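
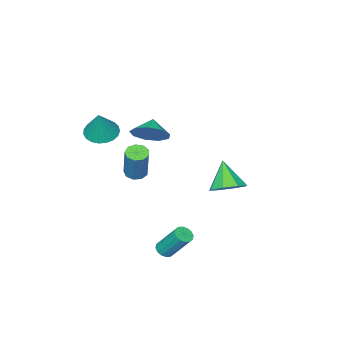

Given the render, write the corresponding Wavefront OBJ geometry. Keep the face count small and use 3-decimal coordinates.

v -0.379 -2.542 1.583
v 0.334 -3.297 1.743
v -1.041 -3.038 2.197
v 0.407 -2.781 2.237
v 0.112 -2.154 2.426
v -0.412 -1.708 2.219
v -0.921 -1.653 1.716
v -1.176 -2.014 1.149
v -1.058 -2.622 0.786
v -0.623 -3.193 0.796
v -0.073 -3.46 1.174
v -2.111 1.313 -1.364
v -1.527 0.567 -1.651
v -2.609 0.387 0.024
v -1.17 1.057 -1.197
v -1.364 1.696 -0.84
v -1.996 2.111 -0.79
v -2.696 2.058 -1.076
v -3.053 1.569 -1.53
v -2.859 0.929 -1.887
v -2.227 0.514 -1.937
v 3.775 3.056 -2.244
v 4.225 3.282 -2.328
v 3.974 4.329 -0.861
v 3.525 4.104 -0.776
v 4.049 3.427 -2.461
v 3.799 4.474 -0.994
v 3.801 3.473 -2.537
v 3.55 4.52 -1.07
v 3.545 3.407 -2.533
v 3.294 4.455 -1.066
v 3.351 3.247 -2.452
v 3.1 4.295 -0.985
v 3.271 3.036 -2.315
v 3.02 4.084 -0.848
v 3.326 2.831 -2.159
v 3.075 3.878 -0.692
v 3.501 2.686 -2.026
v 3.251 3.733 -0.559
v 3.75 2.64 -1.95
v 3.499 3.687 -0.483
v 4.006 2.705 -1.954
v 3.755 3.753 -0.487
v 4.2 2.865 -2.035
v 3.949 3.913 -0.568
v 4.28 3.076 -2.172
v 4.029 4.124 -0.705
v 2.587 -2.788 2.865
v 3.399 -2.599 2.526
v 3.133 -2.352 4.415
v 3.224 -2.27 2.495
v 2.938 -2.031 2.529
v 2.592 -1.922 2.62
v 2.245 -1.963 2.754
v 1.957 -2.147 2.907
v 1.778 -2.441 3.052
v 1.739 -2.796 3.166
v 1.847 -3.149 3.227
v 2.082 -3.439 3.226
v 2.405 -3.618 3.162
v 2.76 -3.652 3.047
v 3.084 -3.537 2.901
v 3.323 -3.293 2.748
v 3.434 -2.961 2.615
v 0.354 -2.809 -0.995
v 0.958 -2.873 -1.124
v 1.429 -2.235 0.767
v 0.826 -2.171 0.895
v 0.829 -2.481 -1.224
v 1.3 -1.844 0.667
v 0.478 -2.243 -1.217
v 0.949 -1.606 0.674
v 0.07 -2.269 -1.106
v 0.541 -1.632 0.784
v -0.206 -2.548 -0.944
v 0.265 -1.911 0.947
v -0.219 -2.949 -0.805
v 0.252 -2.311 1.085
v 0.036 -3.284 -0.756
v 0.507 -2.647 1.135
v 0.44 -3.397 -0.818
v 0.911 -2.759 1.072
v 0.804 -3.234 -0.964
v 1.275 -2.597 0.927
f 2 1 4
f 2 4 3
f 4 1 5
f 4 5 3
f 5 1 6
f 5 6 3
f 6 1 7
f 6 7 3
f 7 1 8
f 7 8 3
f 8 1 9
f 8 9 3
f 9 1 10
f 9 10 3
f 10 1 11
f 10 11 3
f 11 1 2
f 11 2 3
f 13 12 15
f 13 15 14
f 15 12 16
f 15 16 14
f 16 12 17
f 16 17 14
f 17 12 18
f 17 18 14
f 18 12 19
f 18 19 14
f 19 12 20
f 19 20 14
f 20 12 21
f 20 21 14
f 21 12 13
f 21 13 14
f 23 22 26
f 23 26 24
f 24 26 27
f 24 27 25
f 26 22 28
f 26 28 27
f 27 28 29
f 27 29 25
f 28 22 30
f 28 30 29
f 29 30 31
f 29 31 25
f 30 22 32
f 30 32 31
f 31 32 33
f 31 33 25
f 32 22 34
f 32 34 33
f 33 34 35
f 33 35 25
f 34 22 36
f 34 36 35
f 35 36 37
f 35 37 25
f 36 22 38
f 36 38 37
f 37 38 39
f 37 39 25
f 38 22 40
f 38 40 39
f 39 40 41
f 39 41 25
f 40 22 42
f 40 42 41
f 41 42 43
f 41 43 25
f 42 22 44
f 42 44 43
f 43 44 45
f 43 45 25
f 44 22 46
f 44 46 45
f 45 46 47
f 45 47 25
f 46 22 23
f 46 23 47
f 47 23 24
f 47 24 25
f 49 48 51
f 49 51 50
f 51 48 52
f 51 52 50
f 52 48 53
f 52 53 50
f 53 48 54
f 53 54 50
f 54 48 55
f 54 55 50
f 55 48 56
f 55 56 50
f 56 48 57
f 56 57 50
f 57 48 58
f 57 58 50
f 58 48 59
f 58 59 50
f 59 48 60
f 59 60 50
f 60 48 61
f 60 61 50
f 61 48 62
f 61 62 50
f 62 48 63
f 62 63 50
f 63 48 64
f 63 64 50
f 64 48 49
f 64 49 50
f 66 65 69
f 66 69 67
f 67 69 70
f 67 70 68
f 69 65 71
f 69 71 70
f 70 71 72
f 70 72 68
f 71 65 73
f 71 73 72
f 72 73 74
f 72 74 68
f 73 65 75
f 73 75 74
f 74 75 76
f 74 76 68
f 75 65 77
f 75 77 76
f 76 77 78
f 76 78 68
f 77 65 79
f 77 79 78
f 78 79 80
f 78 80 68
f 79 65 81
f 79 81 80
f 80 81 82
f 80 82 68
f 81 65 83
f 81 83 82
f 82 83 84
f 82 84 68
f 83 65 66
f 83 66 84
f 84 66 67
f 84 67 68



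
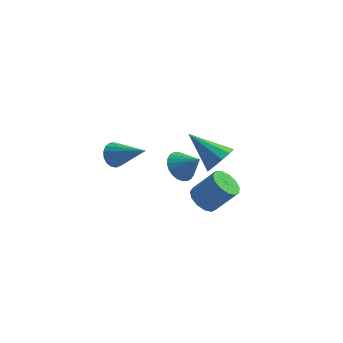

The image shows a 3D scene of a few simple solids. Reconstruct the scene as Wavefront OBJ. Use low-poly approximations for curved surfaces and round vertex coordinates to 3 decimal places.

v 0.651 4.155 -3.914
v 1.258 4.55 -4.395
v 1.569 3.825 -3.026
v 1.156 4.805 -4.195
v 0.977 4.961 -3.953
v 0.748 4.993 -3.704
v 0.505 4.899 -3.487
v 0.283 4.691 -3.336
v 0.118 4.401 -3.272
v 0.034 4.074 -3.306
v 0.043 3.76 -3.433
v 0.145 3.505 -3.633
v 0.324 3.349 -3.876
v 0.553 3.316 -4.125
v 0.797 3.411 -4.341
v 1.018 3.619 -4.493
v 1.183 3.909 -4.557
v 1.268 4.236 -4.522
v 2.137 -1.803 -0.941
v 2.691 -1.589 -1.415
v 3.677 -1.523 -0.234
v 3.123 -1.737 0.241
v 2.503 -1.229 -1.278
v 3.489 -1.163 -0.097
v 2.199 -1.051 -1.035
v 3.185 -0.985 0.147
v 1.875 -1.113 -0.761
v 2.861 -1.046 0.42
v 1.635 -1.393 -0.544
v 2.621 -1.327 0.637
v 1.554 -1.803 -0.454
v 2.54 -1.737 0.728
v 1.658 -2.214 -0.517
v 2.644 -2.148 0.664
v 1.914 -2.494 -0.716
v 2.9 -2.428 0.466
v 2.241 -2.555 -0.985
v 3.227 -2.488 0.196
v 2.535 -2.377 -1.241
v 3.521 -2.311 -0.06
v 2.703 -2.017 -1.401
v 3.689 -1.951 -0.22
v 2.704 1.017 -0.615
v 3.108 0.788 0.108
v 1.196 1.803 0.475
v 3.269 1.278 -0.022
v 3.214 1.668 -0.379
v 2.964 1.809 -0.827
v 2.614 1.648 -1.193
v 2.299 1.245 -1.339
v 2.138 0.756 -1.209
v 2.193 0.366 -0.851
v 2.444 0.225 -0.404
v 2.793 0.386 -0.038
v -1.881 -0.501 0.719
v -1.539 0.071 0.645
v -0.419 -1.239 1.741
v -1.706 0.116 0.915
v -1.913 0.019 1.141
v -2.112 -0.197 1.27
v -2.258 -0.482 1.272
v -2.318 -0.772 1.148
v -2.277 -0.999 0.926
v -2.146 -1.112 0.656
v -1.954 -1.086 0.401
v -1.745 -0.925 0.219
v -1.567 -0.667 0.151
v -1.461 -0.371 0.213
v -1.451 -0.104 0.391
f 2 1 4
f 2 4 3
f 4 1 5
f 4 5 3
f 5 1 6
f 5 6 3
f 6 1 7
f 6 7 3
f 7 1 8
f 7 8 3
f 8 1 9
f 8 9 3
f 9 1 10
f 9 10 3
f 10 1 11
f 10 11 3
f 11 1 12
f 11 12 3
f 12 1 13
f 12 13 3
f 13 1 14
f 13 14 3
f 14 1 15
f 14 15 3
f 15 1 16
f 15 16 3
f 16 1 17
f 16 17 3
f 17 1 18
f 17 18 3
f 18 1 2
f 18 2 3
f 20 19 23
f 20 23 21
f 21 23 24
f 21 24 22
f 23 19 25
f 23 25 24
f 24 25 26
f 24 26 22
f 25 19 27
f 25 27 26
f 26 27 28
f 26 28 22
f 27 19 29
f 27 29 28
f 28 29 30
f 28 30 22
f 29 19 31
f 29 31 30
f 30 31 32
f 30 32 22
f 31 19 33
f 31 33 32
f 32 33 34
f 32 34 22
f 33 19 35
f 33 35 34
f 34 35 36
f 34 36 22
f 35 19 37
f 35 37 36
f 36 37 38
f 36 38 22
f 37 19 39
f 37 39 38
f 38 39 40
f 38 40 22
f 39 19 41
f 39 41 40
f 40 41 42
f 40 42 22
f 41 19 20
f 41 20 42
f 42 20 21
f 42 21 22
f 44 43 46
f 44 46 45
f 46 43 47
f 46 47 45
f 47 43 48
f 47 48 45
f 48 43 49
f 48 49 45
f 49 43 50
f 49 50 45
f 50 43 51
f 50 51 45
f 51 43 52
f 51 52 45
f 52 43 53
f 52 53 45
f 53 43 54
f 53 54 45
f 54 43 44
f 54 44 45
f 56 55 58
f 56 58 57
f 58 55 59
f 58 59 57
f 59 55 60
f 59 60 57
f 60 55 61
f 60 61 57
f 61 55 62
f 61 62 57
f 62 55 63
f 62 63 57
f 63 55 64
f 63 64 57
f 64 55 65
f 64 65 57
f 65 55 66
f 65 66 57
f 66 55 67
f 66 67 57
f 67 55 68
f 67 68 57
f 68 55 69
f 68 69 57
f 69 55 56
f 69 56 57



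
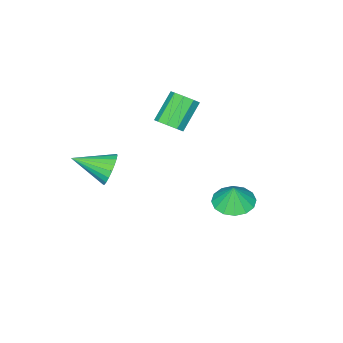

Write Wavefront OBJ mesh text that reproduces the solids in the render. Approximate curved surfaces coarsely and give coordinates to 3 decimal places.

v 1.089 -2.247 3.486
v 1.551 -2.205 2.822
v 2.051 -3.533 4.074
v 1.708 -1.992 3.031
v 1.758 -1.823 3.318
v 1.692 -1.728 3.634
v 1.522 -1.722 3.925
v 1.278 -1.807 4.14
v 1 -1.969 4.242
v 0.738 -2.178 4.213
v 0.536 -2.399 4.059
v 0.43 -2.594 3.805
v 0.438 -2.729 3.497
v 0.558 -2.781 3.187
v 0.771 -2.74 2.928
v 1.038 -2.614 2.766
v 1.314 -2.425 2.729
v -2.786 1.088 0.976
v -2.132 0.414 0.947
v -2.614 1.212 2.024
v -1.891 0.827 0.859
v -1.889 1.31 0.802
v -2.128 1.734 0.792
v -2.543 1.985 0.83
v -3.023 1.995 0.908
v -3.44 1.763 1.004
v -3.682 1.35 1.092
v -3.683 0.867 1.149
v -3.444 0.443 1.159
v -3.029 0.192 1.121
v -2.549 0.181 1.043
v -3.241 -3.033 3.325
v -2.805 -2.737 3.786
v -3.963 -2.851 4.955
v -4.399 -3.147 4.495
v -3.063 -2.399 3.564
v -4.221 -2.514 4.733
v -3.404 -2.359 3.23
v -4.562 -2.473 4.4
v -3.669 -2.633 2.941
v -4.827 -2.748 4.111
v -3.733 -3.095 2.832
v -4.891 -3.209 4.001
v -3.568 -3.528 2.953
v -4.726 -3.642 4.123
v -3.249 -3.729 3.249
v -4.407 -3.843 4.419
v -2.927 -3.604 3.58
v -4.085 -3.718 4.75
v -2.751 -3.212 3.792
v -3.909 -3.327 4.962
f 2 1 4
f 2 4 3
f 4 1 5
f 4 5 3
f 5 1 6
f 5 6 3
f 6 1 7
f 6 7 3
f 7 1 8
f 7 8 3
f 8 1 9
f 8 9 3
f 9 1 10
f 9 10 3
f 10 1 11
f 10 11 3
f 11 1 12
f 11 12 3
f 12 1 13
f 12 13 3
f 13 1 14
f 13 14 3
f 14 1 15
f 14 15 3
f 15 1 16
f 15 16 3
f 16 1 17
f 16 17 3
f 17 1 2
f 17 2 3
f 19 18 21
f 19 21 20
f 21 18 22
f 21 22 20
f 22 18 23
f 22 23 20
f 23 18 24
f 23 24 20
f 24 18 25
f 24 25 20
f 25 18 26
f 25 26 20
f 26 18 27
f 26 27 20
f 27 18 28
f 27 28 20
f 28 18 29
f 28 29 20
f 29 18 30
f 29 30 20
f 30 18 31
f 30 31 20
f 31 18 19
f 31 19 20
f 33 32 36
f 33 36 34
f 34 36 37
f 34 37 35
f 36 32 38
f 36 38 37
f 37 38 39
f 37 39 35
f 38 32 40
f 38 40 39
f 39 40 41
f 39 41 35
f 40 32 42
f 40 42 41
f 41 42 43
f 41 43 35
f 42 32 44
f 42 44 43
f 43 44 45
f 43 45 35
f 44 32 46
f 44 46 45
f 45 46 47
f 45 47 35
f 46 32 48
f 46 48 47
f 47 48 49
f 47 49 35
f 48 32 50
f 48 50 49
f 49 50 51
f 49 51 35
f 50 32 33
f 50 33 51
f 51 33 34
f 51 34 35



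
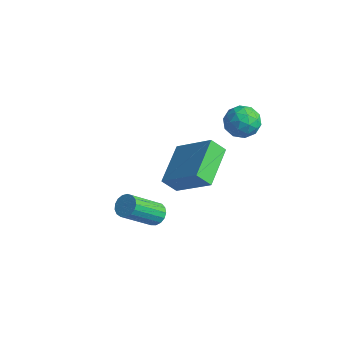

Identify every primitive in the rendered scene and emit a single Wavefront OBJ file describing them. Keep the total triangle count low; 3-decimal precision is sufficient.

v 0.62 -1.637 -0.031
v 1.034 -1.495 0.23
v 0.695 -2.722 1.432
v 0.28 -2.863 1.171
v 0.856 -1.356 0.323
v 0.517 -2.582 1.524
v 0.624 -1.281 0.334
v 0.285 -2.507 1.536
v 0.391 -1.287 0.262
v 0.052 -2.513 1.463
v 0.211 -1.374 0.122
v -0.129 -2.6 1.324
v 0.124 -1.521 -0.052
v -0.216 -2.747 1.15
v 0.15 -1.694 -0.222
v -0.189 -2.92 0.98
v 0.284 -1.855 -0.348
v -0.055 -3.081 0.854
v 0.495 -1.965 -0.401
v 0.156 -3.191 0.801
v 0.735 -2.001 -0.369
v 0.395 -3.227 0.832
v 0.948 -1.953 -0.26
v 0.609 -3.179 0.941
v 1.086 -1.833 -0.099
v 0.747 -3.059 1.103
v 1.117 -1.667 0.078
v 0.778 -2.894 1.28
v 0.634 2.343 3.249
v 1.096 2.764 2.804
v 1.624 1.876 3.836
v 2.086 2.297 3.391
v 1.64 2.64 3.914
v 1.028 2.928 3.551
v 1.692 1.712 3.089
v 1.08 2 2.726
v 1.75 2.374 2.705
v 1.718 2.947 3.215
v 1.002 1.693 3.425
v 0.97 2.266 3.935
v 0.778 2.594 2.975
v 1.942 2.046 3.665
v 1.68 2.247 3.972
v 1.951 2.495 3.711
v 0.738 2.691 3.414
v 1.01 2.938 3.152
v 1.329 2.865 3.805
v 1.71 1.702 3.488
v 1.982 1.949 3.226
v 0.769 2.145 2.929
v 1.04 2.393 2.668
v 1.391 1.775 2.835
v 1.434 2.613 2.655
v 2.016 2.339 3.001
v 1.784 1.995 2.823
v 1.425 2.164 2.61
v 1.415 2.95 2.955
v 1.997 2.676 3.3
v 1.735 2.877 3.607
v 1.375 3.046 3.394
v 1.8 2.721 2.897
v 0.723 1.964 3.34
v 1.305 1.69 3.685
v 1.345 1.594 3.246
v 0.985 1.763 3.033
v 0.704 2.301 3.639
v 1.286 2.027 3.985
v 1.295 2.476 4.03
v 0.936 2.645 3.817
v 0.92 1.919 3.743
v -0.482 0.693 -1.042
v -0.895 0.295 -0.429
v -1.215 2.338 -0.47
v -1.629 1.94 0.144
v 1.069 0.96 0.176
v 0.655 0.562 0.79
v 0.335 2.605 0.749
v -0.078 2.207 1.362
f 2 1 5
f 2 5 3
f 3 5 6
f 3 6 4
f 5 1 7
f 5 7 6
f 6 7 8
f 6 8 4
f 7 1 9
f 7 9 8
f 8 9 10
f 8 10 4
f 9 1 11
f 9 11 10
f 10 11 12
f 10 12 4
f 11 1 13
f 11 13 12
f 12 13 14
f 12 14 4
f 13 1 15
f 13 15 14
f 14 15 16
f 14 16 4
f 15 1 17
f 15 17 16
f 16 17 18
f 16 18 4
f 17 1 19
f 17 19 18
f 18 19 20
f 18 20 4
f 19 1 21
f 19 21 20
f 20 21 22
f 20 22 4
f 21 1 23
f 21 23 22
f 22 23 24
f 22 24 4
f 23 1 25
f 23 25 24
f 24 25 26
f 24 26 4
f 25 1 27
f 25 27 26
f 26 27 28
f 26 28 4
f 27 1 2
f 27 2 28
f 28 2 3
f 28 3 4
f 29 66 45
f 66 40 69
f 45 69 34
f 66 69 45
f 29 45 41
f 45 34 46
f 41 46 30
f 45 46 41
f 29 41 50
f 41 30 51
f 50 51 36
f 41 51 50
f 29 50 62
f 50 36 65
f 62 65 39
f 50 65 62
f 29 62 66
f 62 39 70
f 66 70 40
f 62 70 66
f 30 46 57
f 46 34 60
f 57 60 38
f 46 60 57
f 34 69 47
f 69 40 68
f 47 68 33
f 69 68 47
f 40 70 67
f 70 39 63
f 67 63 31
f 70 63 67
f 39 65 64
f 65 36 52
f 64 52 35
f 65 52 64
f 36 51 56
f 51 30 53
f 56 53 37
f 51 53 56
f 32 58 44
f 58 38 59
f 44 59 33
f 58 59 44
f 32 44 42
f 44 33 43
f 42 43 31
f 44 43 42
f 32 42 49
f 42 31 48
f 49 48 35
f 42 48 49
f 32 49 54
f 49 35 55
f 54 55 37
f 49 55 54
f 32 54 58
f 54 37 61
f 58 61 38
f 54 61 58
f 33 59 47
f 59 38 60
f 47 60 34
f 59 60 47
f 31 43 67
f 43 33 68
f 67 68 40
f 43 68 67
f 35 48 64
f 48 31 63
f 64 63 39
f 48 63 64
f 37 55 56
f 55 35 52
f 56 52 36
f 55 52 56
f 38 61 57
f 61 37 53
f 57 53 30
f 61 53 57
f 72 74 71
f 75 72 71
f 71 74 73
f 73 75 71
f 72 78 74
f 76 72 75
f 76 78 72
f 74 78 73
f 77 75 73
f 73 78 77
f 77 76 75
f 78 76 77



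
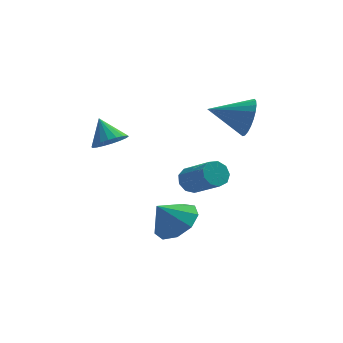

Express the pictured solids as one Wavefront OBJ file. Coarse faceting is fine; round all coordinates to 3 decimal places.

v -1.194 -2.534 -0.485
v -0.65 -3.416 -0.264
v -1.966 -2.746 0.565
v -0.349 -2.848 0.072
v -0.444 -2.133 0.147
v -0.89 -1.606 -0.073
v -1.478 -1.512 -0.486
v -1.934 -1.897 -0.899
v -2.044 -2.579 -1.118
v -1.756 -3.24 -1.041
v -1.206 -3.571 -0.703
v -0.559 -1.702 1.351
v -0.153 -1.239 1.485
v 0.745 -2.315 2.483
v 0.339 -2.778 2.349
v -0.474 -1.241 1.772
v 0.423 -2.317 2.77
v -0.835 -1.459 1.862
v 0.062 -2.534 2.86
v -1.067 -1.79 1.713
v -0.169 -2.866 2.711
v -1.061 -2.081 1.395
v -0.163 -3.156 2.393
v -0.82 -2.194 1.056
v 0.078 -3.269 2.054
v -0.457 -2.077 0.855
v 0.441 -3.153 1.853
v -0.141 -1.785 0.886
v 0.756 -2.86 1.884
v -0.021 -1.454 1.135
v 0.876 -2.53 2.133
v 1.925 1.141 3.259
v 2.194 1.554 4.107
v 0.255 1.159 3.781
v 2.13 1.863 3.89
v 2.035 2.061 3.578
v 1.923 2.12 3.217
v 1.811 2.03 2.862
v 1.717 1.804 2.568
v 1.655 1.477 2.38
v 1.633 1.099 2.325
v 1.657 0.728 2.412
v 1.721 0.419 2.629
v 1.816 0.221 2.941
v 1.928 0.162 3.302
v 2.039 0.252 3.656
v 2.134 0.478 3.95
v 2.196 0.805 4.139
v 2.217 1.182 4.194
v -3.7 -1.104 3.287
v -3.007 -1.154 3.642
v -4.12 -0.376 4.213
v -2.97 -0.875 3.439
v -3.077 -0.641 3.207
v -3.308 -0.498 2.99
v -3.616 -0.476 2.832
v -3.941 -0.577 2.764
v -4.218 -0.783 2.8
v -4.393 -1.053 2.932
v -4.43 -1.332 3.135
v -4.322 -1.566 3.368
v -4.092 -1.709 3.584
v -3.783 -1.731 3.742
v -3.458 -1.63 3.81
v -3.181 -1.424 3.774
f 2 1 4
f 2 4 3
f 4 1 5
f 4 5 3
f 5 1 6
f 5 6 3
f 6 1 7
f 6 7 3
f 7 1 8
f 7 8 3
f 8 1 9
f 8 9 3
f 9 1 10
f 9 10 3
f 10 1 11
f 10 11 3
f 11 1 2
f 11 2 3
f 13 12 16
f 13 16 14
f 14 16 17
f 14 17 15
f 16 12 18
f 16 18 17
f 17 18 19
f 17 19 15
f 18 12 20
f 18 20 19
f 19 20 21
f 19 21 15
f 20 12 22
f 20 22 21
f 21 22 23
f 21 23 15
f 22 12 24
f 22 24 23
f 23 24 25
f 23 25 15
f 24 12 26
f 24 26 25
f 25 26 27
f 25 27 15
f 26 12 28
f 26 28 27
f 27 28 29
f 27 29 15
f 28 12 30
f 28 30 29
f 29 30 31
f 29 31 15
f 30 12 13
f 30 13 31
f 31 13 14
f 31 14 15
f 33 32 35
f 33 35 34
f 35 32 36
f 35 36 34
f 36 32 37
f 36 37 34
f 37 32 38
f 37 38 34
f 38 32 39
f 38 39 34
f 39 32 40
f 39 40 34
f 40 32 41
f 40 41 34
f 41 32 42
f 41 42 34
f 42 32 43
f 42 43 34
f 43 32 44
f 43 44 34
f 44 32 45
f 44 45 34
f 45 32 46
f 45 46 34
f 46 32 47
f 46 47 34
f 47 32 48
f 47 48 34
f 48 32 49
f 48 49 34
f 49 32 33
f 49 33 34
f 51 50 53
f 51 53 52
f 53 50 54
f 53 54 52
f 54 50 55
f 54 55 52
f 55 50 56
f 55 56 52
f 56 50 57
f 56 57 52
f 57 50 58
f 57 58 52
f 58 50 59
f 58 59 52
f 59 50 60
f 59 60 52
f 60 50 61
f 60 61 52
f 61 50 62
f 61 62 52
f 62 50 63
f 62 63 52
f 63 50 64
f 63 64 52
f 64 50 65
f 64 65 52
f 65 50 51
f 65 51 52



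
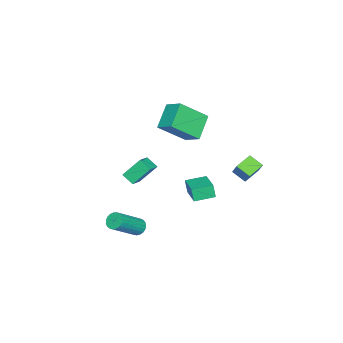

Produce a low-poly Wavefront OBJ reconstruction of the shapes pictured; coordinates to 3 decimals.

v -2.117 2.755 -2.575
v -2.247 1.957 -2.115
v -3.112 3.1 -2.256
v -3.242 2.302 -1.797
v -1.718 3.158 -1.763
v -1.848 2.36 -1.304
v -2.713 3.503 -1.445
v -2.843 2.705 -0.985
v -1.008 1.149 -2.819
v -1.099 0.959 -2.006
v 0.18 2.035 -2.479
v 0.089 1.844 -1.666
v -0.289 0.236 -2.954
v -0.38 0.045 -2.141
v 0.899 1.121 -2.614
v 0.808 0.931 -1.801
v -1.891 -2.236 -2.682
v -2.066 -2.922 -2.249
v -0.997 -2.225 -2.306
v -1.171 -2.912 -1.873
v -1.409 -3.068 -3.807
v -1.583 -3.755 -3.374
v -0.514 -3.058 -3.431
v -0.689 -3.744 -2.998
v 2.2 -1.501 -4.559
v 2.582 -1.381 -4.921
v 4.002 -2.039 -3.644
v 3.62 -2.159 -3.281
v 2.566 -1.19 -4.805
v 3.986 -1.847 -3.527
v 2.487 -1.052 -4.647
v 3.907 -1.71 -3.369
v 2.358 -0.992 -4.473
v 3.778 -1.65 -3.195
v 2.202 -1.02 -4.314
v 3.622 -1.678 -3.036
v 2.046 -1.131 -4.197
v 3.465 -1.789 -2.919
v 1.916 -1.306 -4.143
v 3.336 -1.964 -2.865
v 1.836 -1.515 -4.161
v 3.255 -2.173 -2.883
v 1.818 -1.722 -4.248
v 3.237 -2.379 -2.97
v 1.867 -1.89 -4.388
v 3.286 -2.547 -3.11
v 1.973 -1.991 -4.558
v 3.392 -2.649 -3.28
v 2.118 -2.007 -4.728
v 3.538 -2.665 -3.451
v 2.278 -1.936 -4.869
v 3.698 -2.594 -3.591
v 2.424 -1.79 -4.956
v 3.844 -2.447 -3.679
v 2.532 -1.594 -4.975
v 3.951 -2.251 -3.697
v -1.82 -0.063 1.901
v -0.812 -1.202 3.168
v -1.444 0.885 2.455
v -0.437 -0.255 3.722
v -0.543 -0.005 0.938
v 0.464 -1.145 2.205
v -0.168 0.942 1.492
v 0.84 -0.197 2.759
f 2 4 1
f 5 2 1
f 1 4 3
f 3 5 1
f 2 8 4
f 6 2 5
f 6 8 2
f 4 8 3
f 7 5 3
f 3 8 7
f 7 6 5
f 8 6 7
f 10 12 9
f 13 10 9
f 9 12 11
f 11 13 9
f 10 16 12
f 14 10 13
f 14 16 10
f 12 16 11
f 15 13 11
f 11 16 15
f 15 14 13
f 16 14 15
f 18 20 17
f 21 18 17
f 17 20 19
f 19 21 17
f 18 24 20
f 22 18 21
f 22 24 18
f 20 24 19
f 23 21 19
f 19 24 23
f 23 22 21
f 24 22 23
f 26 25 29
f 26 29 27
f 27 29 30
f 27 30 28
f 29 25 31
f 29 31 30
f 30 31 32
f 30 32 28
f 31 25 33
f 31 33 32
f 32 33 34
f 32 34 28
f 33 25 35
f 33 35 34
f 34 35 36
f 34 36 28
f 35 25 37
f 35 37 36
f 36 37 38
f 36 38 28
f 37 25 39
f 37 39 38
f 38 39 40
f 38 40 28
f 39 25 41
f 39 41 40
f 40 41 42
f 40 42 28
f 41 25 43
f 41 43 42
f 42 43 44
f 42 44 28
f 43 25 45
f 43 45 44
f 44 45 46
f 44 46 28
f 45 25 47
f 45 47 46
f 46 47 48
f 46 48 28
f 47 25 49
f 47 49 48
f 48 49 50
f 48 50 28
f 49 25 51
f 49 51 50
f 50 51 52
f 50 52 28
f 51 25 53
f 51 53 52
f 52 53 54
f 52 54 28
f 53 25 55
f 53 55 54
f 54 55 56
f 54 56 28
f 55 25 26
f 55 26 56
f 56 26 27
f 56 27 28
f 58 60 57
f 61 58 57
f 57 60 59
f 59 61 57
f 58 64 60
f 62 58 61
f 62 64 58
f 60 64 59
f 63 61 59
f 59 64 63
f 63 62 61
f 64 62 63



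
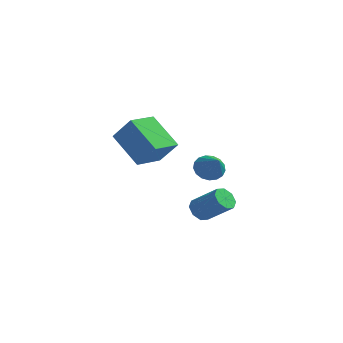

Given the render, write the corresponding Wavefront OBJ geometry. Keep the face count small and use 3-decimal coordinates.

v 1.938 -2.301 3.274
v 2.401 -2.439 2.688
v 2.802 -3.019 4.126
v 2.525 -2.126 2.825
v 2.515 -1.853 3.066
v 2.372 -1.683 3.354
v 2.13 -1.654 3.624
v 1.843 -1.774 3.813
v 1.579 -2.015 3.879
v 1.396 -2.321 3.807
v 1.338 -2.623 3.612
v 1.417 -2.851 3.34
v 1.615 -2.953 3.053
v 1.887 -2.906 2.816
v 2.171 -2.72 2.684
v 2.348 -3.923 1.292
v 2.742 -3.873 0.777
v 4.045 -3.888 1.773
v 3.652 -3.937 2.288
v 2.609 -3.43 0.958
v 3.912 -3.444 1.954
v 2.323 -3.275 1.335
v 3.626 -3.289 2.331
v 2.052 -3.5 1.686
v 3.355 -3.514 2.682
v 1.955 -3.972 1.807
v 3.258 -3.987 2.803
v 2.088 -4.416 1.626
v 3.391 -4.43 2.622
v 2.374 -4.571 1.249
v 3.677 -4.585 2.245
v 2.645 -4.346 0.898
v 3.948 -4.36 1.894
v -3.567 -1.661 4.049
v -2.54 -1.732 5.262
v -3.264 -0.108 3.885
v -2.238 -0.18 5.097
v -1.962 -2.12 2.663
v -0.936 -2.192 3.875
v -1.66 -0.568 2.498
v -0.633 -0.639 3.711
f 2 1 4
f 2 4 3
f 4 1 5
f 4 5 3
f 5 1 6
f 5 6 3
f 6 1 7
f 6 7 3
f 7 1 8
f 7 8 3
f 8 1 9
f 8 9 3
f 9 1 10
f 9 10 3
f 10 1 11
f 10 11 3
f 11 1 12
f 11 12 3
f 12 1 13
f 12 13 3
f 13 1 14
f 13 14 3
f 14 1 15
f 14 15 3
f 15 1 2
f 15 2 3
f 17 16 20
f 17 20 18
f 18 20 21
f 18 21 19
f 20 16 22
f 20 22 21
f 21 22 23
f 21 23 19
f 22 16 24
f 22 24 23
f 23 24 25
f 23 25 19
f 24 16 26
f 24 26 25
f 25 26 27
f 25 27 19
f 26 16 28
f 26 28 27
f 27 28 29
f 27 29 19
f 28 16 30
f 28 30 29
f 29 30 31
f 29 31 19
f 30 16 32
f 30 32 31
f 31 32 33
f 31 33 19
f 32 16 17
f 32 17 33
f 33 17 18
f 33 18 19
f 35 37 34
f 38 35 34
f 34 37 36
f 36 38 34
f 35 41 37
f 39 35 38
f 39 41 35
f 37 41 36
f 40 38 36
f 36 41 40
f 40 39 38
f 41 39 40



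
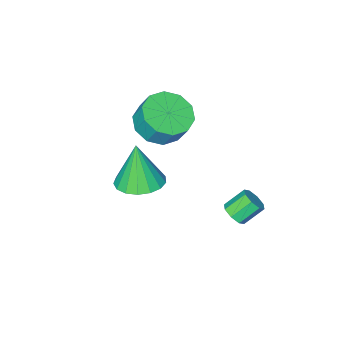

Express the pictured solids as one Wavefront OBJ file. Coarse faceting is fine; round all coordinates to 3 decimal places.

v 0.13 -1.902 -0.569
v 1.183 -1.972 -0.465
v 1.122 -1.428 0.512
v 0.07 -1.358 0.409
v 1.047 -1.415 -0.783
v 0.987 -0.871 0.194
v 0.561 -1.045 -1.019
v 0.501 -0.501 -0.042
v -0.089 -1.002 -1.083
v -0.15 -0.458 -0.106
v -0.656 -1.303 -0.951
v -0.716 -0.759 0.026
v -0.922 -1.832 -0.672
v -0.983 -1.288 0.305
v -0.787 -2.389 -0.354
v -0.847 -1.845 0.623
v -0.301 -2.759 -0.118
v -0.361 -2.215 0.859
v 0.35 -2.802 -0.054
v 0.289 -2.258 0.923
v 0.916 -2.501 -0.186
v 0.856 -1.957 0.791
v 0.047 2.613 -2.668
v 0.417 2.892 -2.373
v -0.317 3.147 -1.696
v -0.687 2.867 -1.992
v 0.23 3.131 -2.665
v -0.503 3.386 -1.988
v -0.064 3.067 -2.959
v -0.797 3.321 -2.282
v -0.293 2.736 -3.083
v -1.027 2.991 -2.406
v -0.323 2.333 -2.964
v -1.057 2.588 -2.287
v -0.137 2.094 -2.672
v -0.87 2.349 -1.995
v 0.157 2.159 -2.378
v -0.576 2.413 -1.701
v 0.387 2.489 -2.254
v -0.347 2.744 -1.577
v 1.997 -0.562 -2.037
v 2.912 -0.202 -1.922
v 1.903 -0.918 -0.163
v 2.633 0.177 -1.865
v 2.209 0.386 -1.846
v 1.736 0.378 -1.872
v 1.322 0.155 -1.935
v 1.064 -0.232 -2.022
v 1.019 -0.695 -2.112
v 1.199 -1.128 -2.185
v 1.561 -1.431 -2.224
v 2.023 -1.534 -2.221
v 2.48 -1.415 -2.175
v 2.825 -1.101 -2.098
v 2.982 -0.663 -2.007
f 2 1 5
f 2 5 3
f 3 5 6
f 3 6 4
f 5 1 7
f 5 7 6
f 6 7 8
f 6 8 4
f 7 1 9
f 7 9 8
f 8 9 10
f 8 10 4
f 9 1 11
f 9 11 10
f 10 11 12
f 10 12 4
f 11 1 13
f 11 13 12
f 12 13 14
f 12 14 4
f 13 1 15
f 13 15 14
f 14 15 16
f 14 16 4
f 15 1 17
f 15 17 16
f 16 17 18
f 16 18 4
f 17 1 19
f 17 19 18
f 18 19 20
f 18 20 4
f 19 1 21
f 19 21 20
f 20 21 22
f 20 22 4
f 21 1 2
f 21 2 22
f 22 2 3
f 22 3 4
f 24 23 27
f 24 27 25
f 25 27 28
f 25 28 26
f 27 23 29
f 27 29 28
f 28 29 30
f 28 30 26
f 29 23 31
f 29 31 30
f 30 31 32
f 30 32 26
f 31 23 33
f 31 33 32
f 32 33 34
f 32 34 26
f 33 23 35
f 33 35 34
f 34 35 36
f 34 36 26
f 35 23 37
f 35 37 36
f 36 37 38
f 36 38 26
f 37 23 39
f 37 39 38
f 38 39 40
f 38 40 26
f 39 23 24
f 39 24 40
f 40 24 25
f 40 25 26
f 42 41 44
f 42 44 43
f 44 41 45
f 44 45 43
f 45 41 46
f 45 46 43
f 46 41 47
f 46 47 43
f 47 41 48
f 47 48 43
f 48 41 49
f 48 49 43
f 49 41 50
f 49 50 43
f 50 41 51
f 50 51 43
f 51 41 52
f 51 52 43
f 52 41 53
f 52 53 43
f 53 41 54
f 53 54 43
f 54 41 55
f 54 55 43
f 55 41 42
f 55 42 43



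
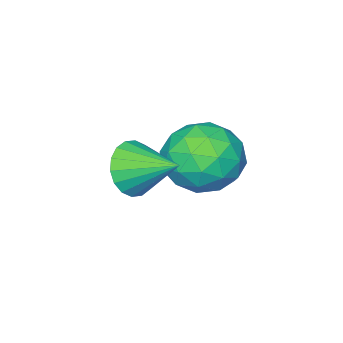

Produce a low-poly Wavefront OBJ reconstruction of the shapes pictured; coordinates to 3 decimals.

v -2.629 3.511 -1.784
v -1.646 3.513 -2.351
v -3.194 2.067 -2.769
v -2.211 2.069 -3.336
v -2.233 1.776 -2.239
v -1.884 2.669 -1.63
v -2.956 2.911 -3.49
v -2.607 3.804 -2.881
v -1.848 3.142 -3.405
v -1.401 2.441 -2.632
v -3.439 3.139 -2.488
v -2.992 2.438 -1.715
v -2.088 3.639 -1.981
v -2.752 1.941 -3.139
v -2.765 1.769 -2.494
v -2.187 1.77 -2.827
v -2.228 3.143 -1.557
v -1.65 3.144 -1.891
v -1.995 2.123 -1.825
v -3.19 2.436 -3.229
v -2.612 2.437 -3.563
v -2.653 3.81 -2.293
v -2.075 3.811 -2.626
v -2.845 3.457 -3.295
v -1.628 3.422 -2.934
v -1.96 2.573 -3.513
v -2.399 3.068 -3.603
v -2.194 3.593 -3.246
v -1.366 3.01 -2.48
v -1.698 2.161 -3.059
v -1.711 1.989 -2.414
v -1.506 2.514 -2.056
v -1.484 2.792 -3.099
v -3.142 3.419 -2.061
v -3.474 2.57 -2.64
v -3.334 3.066 -3.064
v -3.129 3.591 -2.706
v -2.88 3.007 -1.607
v -3.212 2.158 -2.186
v -2.646 1.987 -1.874
v -2.441 2.512 -1.517
v -3.356 2.788 -2.021
v -0.24 2.644 -1.969
v 0.184 3.032 -2.568
v -0.54 3.896 -1.371
v -0.158 3.016 -2.707
v -0.516 2.927 -2.699
v -0.82 2.781 -2.547
v -1.009 2.609 -2.281
v -1.045 2.443 -1.952
v -0.922 2.317 -1.628
v -0.664 2.256 -1.371
v -0.322 2.272 -1.232
v 0.036 2.361 -1.24
v 0.34 2.507 -1.392
v 0.529 2.679 -1.658
v 0.565 2.845 -1.986
v 0.442 2.971 -2.311
f 1 38 17
f 38 12 41
f 17 41 6
f 38 41 17
f 1 17 13
f 17 6 18
f 13 18 2
f 17 18 13
f 1 13 22
f 13 2 23
f 22 23 8
f 13 23 22
f 1 22 34
f 22 8 37
f 34 37 11
f 22 37 34
f 1 34 38
f 34 11 42
f 38 42 12
f 34 42 38
f 2 18 29
f 18 6 32
f 29 32 10
f 18 32 29
f 6 41 19
f 41 12 40
f 19 40 5
f 41 40 19
f 12 42 39
f 42 11 35
f 39 35 3
f 42 35 39
f 11 37 36
f 37 8 24
f 36 24 7
f 37 24 36
f 8 23 28
f 23 2 25
f 28 25 9
f 23 25 28
f 4 30 16
f 30 10 31
f 16 31 5
f 30 31 16
f 4 16 14
f 16 5 15
f 14 15 3
f 16 15 14
f 4 14 21
f 14 3 20
f 21 20 7
f 14 20 21
f 4 21 26
f 21 7 27
f 26 27 9
f 21 27 26
f 4 26 30
f 26 9 33
f 30 33 10
f 26 33 30
f 5 31 19
f 31 10 32
f 19 32 6
f 31 32 19
f 3 15 39
f 15 5 40
f 39 40 12
f 15 40 39
f 7 20 36
f 20 3 35
f 36 35 11
f 20 35 36
f 9 27 28
f 27 7 24
f 28 24 8
f 27 24 28
f 10 33 29
f 33 9 25
f 29 25 2
f 33 25 29
f 44 43 46
f 44 46 45
f 46 43 47
f 46 47 45
f 47 43 48
f 47 48 45
f 48 43 49
f 48 49 45
f 49 43 50
f 49 50 45
f 50 43 51
f 50 51 45
f 51 43 52
f 51 52 45
f 52 43 53
f 52 53 45
f 53 43 54
f 53 54 45
f 54 43 55
f 54 55 45
f 55 43 56
f 55 56 45
f 56 43 57
f 56 57 45
f 57 43 58
f 57 58 45
f 58 43 44
f 58 44 45



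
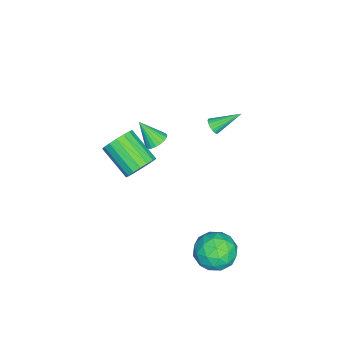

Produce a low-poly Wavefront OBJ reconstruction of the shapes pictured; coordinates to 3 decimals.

v -3.25 -1.695 -2.186
v -2.582 -1.957 -2.319
v -3.39 -2.725 -0.854
v -2.523 -1.724 -2.133
v -2.589 -1.487 -1.956
v -2.77 -1.285 -1.819
v -3.034 -1.154 -1.745
v -3.335 -1.117 -1.748
v -3.622 -1.179 -1.826
v -3.844 -1.331 -1.967
v -3.964 -1.545 -2.145
v -3.96 -1.786 -2.331
v -3.833 -2.01 -2.491
v -3.606 -2.18 -2.599
v -3.317 -2.266 -2.635
v -3.017 -2.253 -2.594
v -2.757 -2.144 -2.482
v -0.398 2.322 3.379
v -0.04 2.619 3.17
v -0.982 3.678 4.301
v -0.214 2.642 3.026
v -0.425 2.601 2.953
v -0.63 2.505 2.963
v -0.79 2.373 3.056
v -0.872 2.231 3.213
v -0.86 2.107 3.403
v -0.757 2.026 3.588
v -0.582 2.003 3.732
v -0.372 2.044 3.805
v -0.166 2.139 3.795
v -0.007 2.271 3.702
v 0.075 2.413 3.545
v 0.064 2.537 3.355
v 0.251 -1.425 -0.927
v 0.513 -0.983 -0.081
v -0.41 -2.614 1.054
v -0.671 -3.055 0.207
v 0.084 -0.805 -0.174
v -0.839 -2.436 0.961
v -0.307 -0.769 -0.439
v -1.23 -2.399 0.696
v -0.57 -0.883 -0.817
v -1.492 -2.513 0.318
v -0.645 -1.121 -1.219
v -1.567 -2.751 -0.085
v -0.514 -1.429 -1.555
v -1.437 -3.059 -0.421
v -0.208 -1.736 -1.747
v -1.131 -3.366 -0.613
v 0.203 -1.971 -1.752
v -0.72 -3.601 -0.617
v 0.625 -2.082 -1.567
v -0.297 -3.712 -0.432
v 0.962 -2.042 -1.236
v 0.039 -3.672 -0.101
v 1.135 -1.86 -0.834
v 0.213 -3.49 0.301
v 1.107 -1.579 -0.454
v 0.184 -3.209 0.681
v 0.882 -1.263 -0.182
v -0.04 -2.893 0.953
v 4.138 4.725 -3.467
v 4.657 4.174 -2.47
v 2.783 3.226 -3.59
v 3.302 2.675 -2.593
v 2.677 3.752 -2.459
v 3.515 4.678 -2.384
v 3.925 2.722 -3.676
v 4.763 3.648 -3.601
v 4.525 2.937 -2.6
v 3.754 3.573 -1.847
v 3.686 3.827 -4.213
v 2.915 4.463 -3.46
v 4.517 4.581 -2.958
v 2.923 2.819 -3.102
v 2.556 3.452 -3.023
v 2.861 3.128 -2.437
v 3.845 4.877 -2.907
v 4.15 4.554 -2.321
v 2.986 4.305 -2.315
v 3.29 2.846 -3.739
v 3.595 2.523 -3.153
v 4.579 4.272 -3.623
v 4.884 3.948 -3.037
v 4.454 3.095 -3.745
v 4.744 3.53 -2.448
v 3.947 2.649 -2.52
v 4.314 2.677 -3.157
v 4.806 3.221 -3.113
v 4.291 3.904 -2.006
v 3.494 3.023 -2.078
v 3.127 3.656 -1.999
v 3.619 4.2 -1.955
v 4.213 3.177 -2.082
v 3.946 4.377 -3.982
v 3.149 3.496 -4.054
v 3.821 3.2 -4.105
v 4.313 3.744 -4.061
v 3.493 4.751 -3.54
v 2.696 3.87 -3.612
v 2.634 4.179 -2.947
v 3.126 4.723 -2.903
v 3.227 4.223 -3.978
f 2 1 4
f 2 4 3
f 4 1 5
f 4 5 3
f 5 1 6
f 5 6 3
f 6 1 7
f 6 7 3
f 7 1 8
f 7 8 3
f 8 1 9
f 8 9 3
f 9 1 10
f 9 10 3
f 10 1 11
f 10 11 3
f 11 1 12
f 11 12 3
f 12 1 13
f 12 13 3
f 13 1 14
f 13 14 3
f 14 1 15
f 14 15 3
f 15 1 16
f 15 16 3
f 16 1 17
f 16 17 3
f 17 1 2
f 17 2 3
f 19 18 21
f 19 21 20
f 21 18 22
f 21 22 20
f 22 18 23
f 22 23 20
f 23 18 24
f 23 24 20
f 24 18 25
f 24 25 20
f 25 18 26
f 25 26 20
f 26 18 27
f 26 27 20
f 27 18 28
f 27 28 20
f 28 18 29
f 28 29 20
f 29 18 30
f 29 30 20
f 30 18 31
f 30 31 20
f 31 18 32
f 31 32 20
f 32 18 33
f 32 33 20
f 33 18 19
f 33 19 20
f 35 34 38
f 35 38 36
f 36 38 39
f 36 39 37
f 38 34 40
f 38 40 39
f 39 40 41
f 39 41 37
f 40 34 42
f 40 42 41
f 41 42 43
f 41 43 37
f 42 34 44
f 42 44 43
f 43 44 45
f 43 45 37
f 44 34 46
f 44 46 45
f 45 46 47
f 45 47 37
f 46 34 48
f 46 48 47
f 47 48 49
f 47 49 37
f 48 34 50
f 48 50 49
f 49 50 51
f 49 51 37
f 50 34 52
f 50 52 51
f 51 52 53
f 51 53 37
f 52 34 54
f 52 54 53
f 53 54 55
f 53 55 37
f 54 34 56
f 54 56 55
f 55 56 57
f 55 57 37
f 56 34 58
f 56 58 57
f 57 58 59
f 57 59 37
f 58 34 60
f 58 60 59
f 59 60 61
f 59 61 37
f 60 34 35
f 60 35 61
f 61 35 36
f 61 36 37
f 62 99 78
f 99 73 102
f 78 102 67
f 99 102 78
f 62 78 74
f 78 67 79
f 74 79 63
f 78 79 74
f 62 74 83
f 74 63 84
f 83 84 69
f 74 84 83
f 62 83 95
f 83 69 98
f 95 98 72
f 83 98 95
f 62 95 99
f 95 72 103
f 99 103 73
f 95 103 99
f 63 79 90
f 79 67 93
f 90 93 71
f 79 93 90
f 67 102 80
f 102 73 101
f 80 101 66
f 102 101 80
f 73 103 100
f 103 72 96
f 100 96 64
f 103 96 100
f 72 98 97
f 98 69 85
f 97 85 68
f 98 85 97
f 69 84 89
f 84 63 86
f 89 86 70
f 84 86 89
f 65 91 77
f 91 71 92
f 77 92 66
f 91 92 77
f 65 77 75
f 77 66 76
f 75 76 64
f 77 76 75
f 65 75 82
f 75 64 81
f 82 81 68
f 75 81 82
f 65 82 87
f 82 68 88
f 87 88 70
f 82 88 87
f 65 87 91
f 87 70 94
f 91 94 71
f 87 94 91
f 66 92 80
f 92 71 93
f 80 93 67
f 92 93 80
f 64 76 100
f 76 66 101
f 100 101 73
f 76 101 100
f 68 81 97
f 81 64 96
f 97 96 72
f 81 96 97
f 70 88 89
f 88 68 85
f 89 85 69
f 88 85 89
f 71 94 90
f 94 70 86
f 90 86 63
f 94 86 90



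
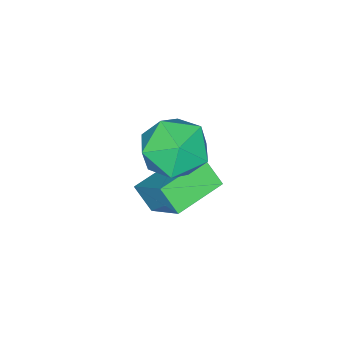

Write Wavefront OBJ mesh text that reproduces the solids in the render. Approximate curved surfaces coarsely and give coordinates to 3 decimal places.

v 2.008 -1.202 2.659
v 2.442 -0.657 2.018
v 2.658 -2.443 2.042
v 3.092 -1.898 1.401
v 3.349 -1.855 2.311
v 2.947 -1.088 2.693
v 2.153 -2.012 1.367
v 1.751 -1.245 1.749
v 2.532 -1.157 1.22
v 3.27 -1.06 1.804
v 1.83 -2.04 2.256
v 2.568 -1.943 2.84
v 1.165 -2.026 -0.901
v 1.15 -2.58 -0.296
v 1.528 -0.904 0.136
v 1.513 -1.458 0.74
v 2.527 -2.282 -1.1
v 2.512 -2.836 -0.496
v 2.89 -1.16 -0.064
v 2.875 -1.714 0.541
f 1 12 6
f 1 6 2
f 1 2 8
f 1 8 11
f 1 11 12
f 2 6 10
f 6 12 5
f 12 11 3
f 11 8 7
f 8 2 9
f 4 10 5
f 4 5 3
f 4 3 7
f 4 7 9
f 4 9 10
f 5 10 6
f 3 5 12
f 7 3 11
f 9 7 8
f 10 9 2
f 14 16 13
f 17 14 13
f 13 16 15
f 15 17 13
f 14 20 16
f 18 14 17
f 18 20 14
f 16 20 15
f 19 17 15
f 15 20 19
f 19 18 17
f 20 18 19



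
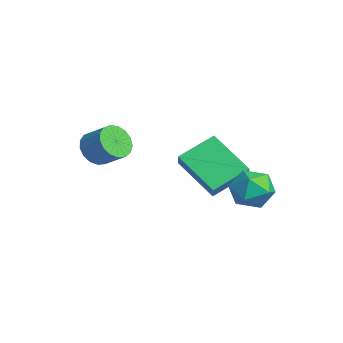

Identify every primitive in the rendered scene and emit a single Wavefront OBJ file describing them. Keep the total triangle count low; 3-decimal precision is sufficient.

v -0.948 -2.641 3.664
v -0.527 -2.427 3.006
v 0.248 -1.885 3.677
v -0.172 -2.099 4.336
v -0.776 -2.134 3.056
v -0 -1.592 3.728
v -1.064 -1.957 3.246
v -0.288 -1.415 3.917
v -1.325 -1.937 3.532
v -0.55 -1.395 4.203
v -1.5 -2.078 3.848
v -0.725 -1.536 4.519
v -1.549 -2.348 4.122
v -0.773 -1.806 4.793
v -1.459 -2.685 4.291
v -0.684 -2.143 4.962
v -1.253 -3.012 4.316
v -0.478 -2.47 4.988
v -0.977 -3.254 4.193
v -0.201 -2.712 4.864
v -0.694 -3.356 3.948
v 0.082 -2.814 4.619
v -0.469 -3.294 3.638
v 0.307 -2.752 4.31
v -0.354 -3.082 3.335
v 0.422 -2.54 4.006
v -0.375 -2.769 3.106
v 0.401 -2.228 3.778
v -0.059 0.322 2.773
v 0.549 0.094 3.454
v -0.293 1.863 3.499
v 0.315 1.635 4.179
v 1.525 1.105 1.621
v 2.133 0.877 2.301
v 1.291 2.646 2.346
v 1.899 2.418 3.027
v 3.212 2.604 3.363
v 3.99 2.315 2.865
v 2.31 1.665 2.495
v 3.088 1.376 1.997
v 2.983 1.119 2.924
v 3.541 1.699 3.46
v 2.759 2.281 1.9
v 3.317 2.861 2.436
v 3.71 2.116 1.961
v 3.849 1.398 2.594
v 2.451 2.582 2.766
v 2.59 1.864 3.399
f 2 1 5
f 2 5 3
f 3 5 6
f 3 6 4
f 5 1 7
f 5 7 6
f 6 7 8
f 6 8 4
f 7 1 9
f 7 9 8
f 8 9 10
f 8 10 4
f 9 1 11
f 9 11 10
f 10 11 12
f 10 12 4
f 11 1 13
f 11 13 12
f 12 13 14
f 12 14 4
f 13 1 15
f 13 15 14
f 14 15 16
f 14 16 4
f 15 1 17
f 15 17 16
f 16 17 18
f 16 18 4
f 17 1 19
f 17 19 18
f 18 19 20
f 18 20 4
f 19 1 21
f 19 21 20
f 20 21 22
f 20 22 4
f 21 1 23
f 21 23 22
f 22 23 24
f 22 24 4
f 23 1 25
f 23 25 24
f 24 25 26
f 24 26 4
f 25 1 27
f 25 27 26
f 26 27 28
f 26 28 4
f 27 1 2
f 27 2 28
f 28 2 3
f 28 3 4
f 30 32 29
f 33 30 29
f 29 32 31
f 31 33 29
f 30 36 32
f 34 30 33
f 34 36 30
f 32 36 31
f 35 33 31
f 31 36 35
f 35 34 33
f 36 34 35
f 37 48 42
f 37 42 38
f 37 38 44
f 37 44 47
f 37 47 48
f 38 42 46
f 42 48 41
f 48 47 39
f 47 44 43
f 44 38 45
f 40 46 41
f 40 41 39
f 40 39 43
f 40 43 45
f 40 45 46
f 41 46 42
f 39 41 48
f 43 39 47
f 45 43 44
f 46 45 38



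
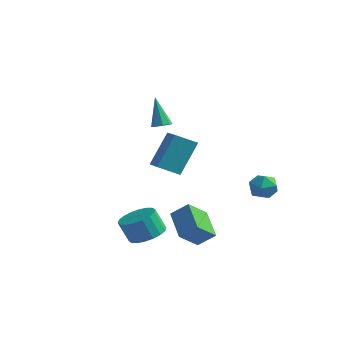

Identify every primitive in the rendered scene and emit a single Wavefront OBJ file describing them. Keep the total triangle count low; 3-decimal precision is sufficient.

v -3.091 2.248 -0.468
v -2.706 2.606 -0.399
v -3.809 2.712 1.128
v -3.029 2.76 -0.589
v -3.389 2.615 -0.708
v -3.574 2.255 -0.687
v -3.477 1.891 -0.537
v -3.154 1.736 -0.347
v -2.794 1.881 -0.228
v -2.609 2.241 -0.249
v 0.768 -4.328 0.519
v 0.984 -3.243 2.148
v 1.525 -3.624 -0.051
v 1.741 -2.539 1.579
v 1.619 -4.981 0.841
v 1.835 -3.896 2.471
v 2.376 -4.277 0.272
v 2.592 -3.192 1.901
v 0.296 -3.863 -4.345
v 1.127 -3.649 -3.961
v 0.655 -3.843 -2.831
v -0.176 -4.057 -3.215
v 0.934 -3.278 -3.978
v 0.462 -3.473 -2.848
v 0.615 -3.023 -4.067
v 0.142 -3.218 -2.937
v 0.232 -2.934 -4.212
v -0.24 -3.129 -3.082
v -0.138 -3.03 -4.383
v -0.61 -3.224 -3.253
v -0.421 -3.29 -4.546
v -0.894 -3.484 -3.416
v -0.563 -3.663 -4.67
v -1.035 -3.858 -3.54
v -0.535 -4.077 -4.729
v -1.007 -4.271 -3.599
v -0.342 -4.447 -4.712
v -0.814 -4.642 -3.582
v -0.022 -4.702 -4.623
v -0.495 -4.897 -3.493
v 0.36 -4.791 -4.478
v -0.112 -4.986 -3.348
v 0.73 -4.696 -4.307
v 0.258 -4.89 -3.177
v 1.014 -4.436 -4.144
v 0.541 -4.63 -3.014
v 1.155 -4.062 -4.02
v 0.683 -4.257 -2.89
v 2.441 2.224 -2.414
v 3.202 2.521 -2.484
v 2.738 1.259 -3.276
v 3.499 1.556 -3.346
v 3.259 1.205 -2.645
v 3.076 1.801 -2.112
v 2.864 1.979 -3.648
v 2.681 2.575 -3.115
v 3.464 2.37 -3.247
v 3.708 1.891 -2.627
v 2.232 1.889 -3.133
v 2.476 1.41 -2.513
v 3.152 -4.028 -4.092
v 2.837 -5.06 -3.185
v 2.029 -3.064 -3.386
v 1.713 -4.097 -2.479
v 3.887 -3.663 -3.421
v 3.571 -4.696 -2.514
v 2.763 -2.7 -2.715
v 2.448 -3.732 -1.808
f 2 1 4
f 2 4 3
f 4 1 5
f 4 5 3
f 5 1 6
f 5 6 3
f 6 1 7
f 6 7 3
f 7 1 8
f 7 8 3
f 8 1 9
f 8 9 3
f 9 1 10
f 9 10 3
f 10 1 2
f 10 2 3
f 12 14 11
f 15 12 11
f 11 14 13
f 13 15 11
f 12 18 14
f 16 12 15
f 16 18 12
f 14 18 13
f 17 15 13
f 13 18 17
f 17 16 15
f 18 16 17
f 20 19 23
f 20 23 21
f 21 23 24
f 21 24 22
f 23 19 25
f 23 25 24
f 24 25 26
f 24 26 22
f 25 19 27
f 25 27 26
f 26 27 28
f 26 28 22
f 27 19 29
f 27 29 28
f 28 29 30
f 28 30 22
f 29 19 31
f 29 31 30
f 30 31 32
f 30 32 22
f 31 19 33
f 31 33 32
f 32 33 34
f 32 34 22
f 33 19 35
f 33 35 34
f 34 35 36
f 34 36 22
f 35 19 37
f 35 37 36
f 36 37 38
f 36 38 22
f 37 19 39
f 37 39 38
f 38 39 40
f 38 40 22
f 39 19 41
f 39 41 40
f 40 41 42
f 40 42 22
f 41 19 43
f 41 43 42
f 42 43 44
f 42 44 22
f 43 19 45
f 43 45 44
f 44 45 46
f 44 46 22
f 45 19 47
f 45 47 46
f 46 47 48
f 46 48 22
f 47 19 20
f 47 20 48
f 48 20 21
f 48 21 22
f 49 60 54
f 49 54 50
f 49 50 56
f 49 56 59
f 49 59 60
f 50 54 58
f 54 60 53
f 60 59 51
f 59 56 55
f 56 50 57
f 52 58 53
f 52 53 51
f 52 51 55
f 52 55 57
f 52 57 58
f 53 58 54
f 51 53 60
f 55 51 59
f 57 55 56
f 58 57 50
f 62 64 61
f 65 62 61
f 61 64 63
f 63 65 61
f 62 68 64
f 66 62 65
f 66 68 62
f 64 68 63
f 67 65 63
f 63 68 67
f 67 66 65
f 68 66 67



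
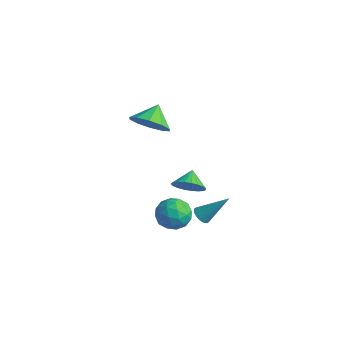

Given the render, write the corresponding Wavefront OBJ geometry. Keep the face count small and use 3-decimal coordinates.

v -1.264 -3.681 3.316
v -0.752 -4.166 4.16
v -1.636 -2.739 4.084
v -0.31 -3.746 3.859
v -0.232 -3.301 3.351
v -0.549 -3.002 2.829
v -1.139 -2.961 2.494
v -1.777 -3.195 2.473
v -2.219 -3.615 2.774
v -2.296 -4.06 3.282
v -1.979 -4.36 3.803
v -1.389 -4.4 4.139
v 0.581 -1.874 -3.783
v 0.977 -1.752 -4.145
v 1.519 -0.866 -2.417
v 0.842 -1.588 -4.174
v 0.667 -1.467 -4.143
v 0.479 -1.408 -4.057
v 0.307 -1.42 -3.93
v 0.176 -1.502 -3.78
v 0.107 -1.639 -3.631
v 0.11 -1.813 -3.505
v 0.185 -1.996 -3.421
v 0.32 -2.16 -3.393
v 0.495 -2.281 -3.424
v 0.683 -2.34 -3.509
v 0.855 -2.328 -3.636
v 0.985 -2.247 -3.786
v 1.055 -2.109 -3.935
v 1.051 -1.935 -4.061
v -0.387 -3.265 -3.004
v 0.502 -2.826 -3.124
v 0.318 -4.474 -2.196
v 1.207 -4.035 -2.316
v 0.524 -3.621 -1.717
v 0.088 -2.874 -2.217
v 0.732 -4.426 -3.103
v 0.296 -3.679 -3.603
v 1.194 -3.544 -3.186
v 1.065 -3.047 -2.329
v -0.245 -4.253 -2.991
v -0.374 -3.756 -2.134
v -0.005 -2.939 -3.135
v 0.825 -4.361 -2.185
v 0.423 -4.117 -1.833
v 0.945 -3.859 -1.904
v -0.248 -2.967 -2.602
v 0.275 -2.71 -2.672
v 0.287 -3.177 -1.845
v 0.545 -4.59 -2.648
v 1.068 -4.333 -2.718
v -0.125 -3.441 -3.416
v 0.397 -3.183 -3.487
v 0.533 -4.123 -3.475
v 0.925 -3.104 -3.242
v 1.34 -3.814 -2.767
v 1.06 -4.044 -3.23
v 0.804 -3.605 -3.523
v 0.849 -2.811 -2.739
v 1.264 -3.522 -2.263
v 0.862 -3.278 -1.911
v 0.605 -2.839 -2.205
v 1.256 -3.233 -2.775
v -0.444 -3.778 -3.057
v -0.029 -4.489 -2.581
v 0.215 -4.461 -3.115
v -0.042 -4.022 -3.409
v -0.52 -3.486 -2.553
v -0.105 -4.196 -2.078
v 0.016 -3.695 -1.797
v -0.24 -3.256 -2.09
v -0.436 -4.067 -2.545
v -0.571 -1.689 -2.318
v 0.12 -1.685 -1.726
v -1.069 -0.951 -1.742
v 0.224 -1.435 -1.956
v 0.207 -1.224 -2.241
v 0.072 -1.084 -2.538
v -0.162 -1.036 -2.801
v -0.457 -1.087 -2.991
v -0.77 -1.23 -3.078
v -1.053 -1.443 -3.05
v -1.263 -1.693 -2.91
v -1.367 -1.943 -2.68
v -1.35 -2.154 -2.395
v -1.214 -2.294 -2.098
v -0.981 -2.342 -1.835
v -0.685 -2.291 -1.645
v -0.372 -2.148 -1.558
v -0.089 -1.935 -1.586
f 2 1 4
f 2 4 3
f 4 1 5
f 4 5 3
f 5 1 6
f 5 6 3
f 6 1 7
f 6 7 3
f 7 1 8
f 7 8 3
f 8 1 9
f 8 9 3
f 9 1 10
f 9 10 3
f 10 1 11
f 10 11 3
f 11 1 12
f 11 12 3
f 12 1 2
f 12 2 3
f 14 13 16
f 14 16 15
f 16 13 17
f 16 17 15
f 17 13 18
f 17 18 15
f 18 13 19
f 18 19 15
f 19 13 20
f 19 20 15
f 20 13 21
f 20 21 15
f 21 13 22
f 21 22 15
f 22 13 23
f 22 23 15
f 23 13 24
f 23 24 15
f 24 13 25
f 24 25 15
f 25 13 26
f 25 26 15
f 26 13 27
f 26 27 15
f 27 13 28
f 27 28 15
f 28 13 29
f 28 29 15
f 29 13 30
f 29 30 15
f 30 13 14
f 30 14 15
f 31 68 47
f 68 42 71
f 47 71 36
f 68 71 47
f 31 47 43
f 47 36 48
f 43 48 32
f 47 48 43
f 31 43 52
f 43 32 53
f 52 53 38
f 43 53 52
f 31 52 64
f 52 38 67
f 64 67 41
f 52 67 64
f 31 64 68
f 64 41 72
f 68 72 42
f 64 72 68
f 32 48 59
f 48 36 62
f 59 62 40
f 48 62 59
f 36 71 49
f 71 42 70
f 49 70 35
f 71 70 49
f 42 72 69
f 72 41 65
f 69 65 33
f 72 65 69
f 41 67 66
f 67 38 54
f 66 54 37
f 67 54 66
f 38 53 58
f 53 32 55
f 58 55 39
f 53 55 58
f 34 60 46
f 60 40 61
f 46 61 35
f 60 61 46
f 34 46 44
f 46 35 45
f 44 45 33
f 46 45 44
f 34 44 51
f 44 33 50
f 51 50 37
f 44 50 51
f 34 51 56
f 51 37 57
f 56 57 39
f 51 57 56
f 34 56 60
f 56 39 63
f 60 63 40
f 56 63 60
f 35 61 49
f 61 40 62
f 49 62 36
f 61 62 49
f 33 45 69
f 45 35 70
f 69 70 42
f 45 70 69
f 37 50 66
f 50 33 65
f 66 65 41
f 50 65 66
f 39 57 58
f 57 37 54
f 58 54 38
f 57 54 58
f 40 63 59
f 63 39 55
f 59 55 32
f 63 55 59
f 74 73 76
f 74 76 75
f 76 73 77
f 76 77 75
f 77 73 78
f 77 78 75
f 78 73 79
f 78 79 75
f 79 73 80
f 79 80 75
f 80 73 81
f 80 81 75
f 81 73 82
f 81 82 75
f 82 73 83
f 82 83 75
f 83 73 84
f 83 84 75
f 84 73 85
f 84 85 75
f 85 73 86
f 85 86 75
f 86 73 87
f 86 87 75
f 87 73 88
f 87 88 75
f 88 73 89
f 88 89 75
f 89 73 90
f 89 90 75
f 90 73 74
f 90 74 75



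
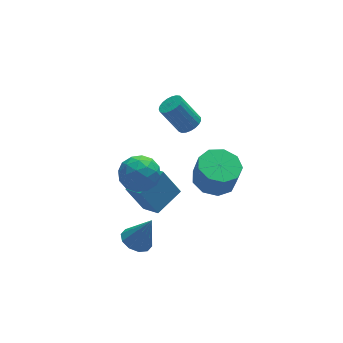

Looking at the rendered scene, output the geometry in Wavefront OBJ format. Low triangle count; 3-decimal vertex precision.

v 2.608 3.329 0.899
v 3.019 3.077 1.222
v 2.343 3.539 2.443
v 1.932 3.791 2.121
v 3.109 3.298 1.189
v 2.434 3.76 2.41
v 3.114 3.524 1.105
v 2.438 3.986 2.326
v 3.03 3.717 0.986
v 2.355 4.179 2.207
v 2.874 3.842 0.852
v 2.198 4.304 2.073
v 2.671 3.879 0.726
v 1.996 4.341 1.947
v 2.458 3.82 0.631
v 1.783 4.283 1.852
v 2.27 3.677 0.581
v 1.595 4.139 1.802
v 2.141 3.473 0.587
v 1.466 3.936 1.808
v 2.093 3.245 0.646
v 1.417 3.707 1.867
v 2.133 3.031 0.75
v 1.458 3.493 1.971
v 2.256 2.868 0.879
v 1.58 3.331 2.1
v 2.439 2.785 1.012
v 1.764 3.248 2.233
v 2.652 2.796 1.125
v 1.976 3.259 2.346
v 2.857 2.9 1.2
v 2.181 3.362 2.421
v -0.073 3.995 -3.398
v 0.23 3.022 -2.843
v 1.234 4.633 -2.993
v 1.537 3.661 -2.438
v 0.543 3.499 -4.602
v 0.846 2.527 -4.047
v 1.85 4.138 -4.197
v 2.153 3.165 -3.642
v -0.745 2.022 -1.063
v -0.241 2.753 -1.389
v 0.161 1.947 0.169
v 0.665 2.678 -0.157
v -0.223 2.811 0.141
v -0.783 2.858 -0.621
v 0.703 1.842 -0.599
v 0.143 1.889 -1.361
v 0.654 2.642 -1.103
v 0.082 3.241 -0.645
v -0.162 1.459 -0.575
v -0.734 2.058 -0.117
v -0.572 2.394 -1.334
v 0.492 2.306 0.114
v -0.03 2.384 0.289
v 0.267 2.814 0.098
v -0.891 2.456 -0.883
v -0.595 2.885 -1.074
v -0.584 2.92 -0.175
v 0.515 1.815 -0.146
v 0.811 2.244 -0.337
v -0.347 1.886 -1.318
v -0.05 2.316 -1.509
v 0.504 1.78 -1.045
v 0.25 2.759 -1.358
v 0.783 2.715 -0.633
v 0.805 2.223 -0.893
v 0.476 2.251 -1.341
v -0.086 3.111 -1.089
v 0.446 3.067 -0.365
v -0.076 3.145 -0.189
v -0.405 3.172 -0.637
v 0.44 3.045 -0.92
v -0.526 1.633 -0.855
v 0.006 1.589 -0.131
v 0.325 1.528 -0.583
v -0.004 1.555 -1.031
v -0.863 1.985 -0.587
v -0.33 1.941 0.138
v -0.556 2.449 0.121
v -0.885 2.477 -0.327
v -0.52 1.655 -0.3
v -0.626 1.264 -4.066
v 0.039 1.346 -4.356
v 0.006 1.076 -2.674
v -0.11 1.753 -4.234
v -0.456 1.974 -4.047
v -0.867 1.924 -3.867
v -1.186 1.621 -3.764
v -1.29 1.183 -3.776
v -1.141 0.775 -3.899
v -0.795 0.554 -4.085
v -0.384 0.605 -4.265
v -0.065 0.907 -4.368
v 3.609 2.949 -3.095
v 4.515 2.596 -3.28
v 4.657 2.317 -2.05
v 3.751 2.671 -1.865
v 4.549 3.256 -3.135
v 4.692 2.978 -1.904
v 4.143 3.773 -2.971
v 4.286 3.495 -1.74
v 3.487 3.904 -2.865
v 3.63 3.626 -1.635
v 2.888 3.589 -2.867
v 3.031 3.31 -1.636
v 2.626 2.974 -2.976
v 2.769 2.696 -1.745
v 2.824 2.347 -3.14
v 2.967 2.069 -1.91
v 3.389 2.002 -3.284
v 3.531 1.724 -2.053
v 4.056 2.101 -3.339
v 4.199 1.822 -2.108
f 2 1 5
f 2 5 3
f 3 5 6
f 3 6 4
f 5 1 7
f 5 7 6
f 6 7 8
f 6 8 4
f 7 1 9
f 7 9 8
f 8 9 10
f 8 10 4
f 9 1 11
f 9 11 10
f 10 11 12
f 10 12 4
f 11 1 13
f 11 13 12
f 12 13 14
f 12 14 4
f 13 1 15
f 13 15 14
f 14 15 16
f 14 16 4
f 15 1 17
f 15 17 16
f 16 17 18
f 16 18 4
f 17 1 19
f 17 19 18
f 18 19 20
f 18 20 4
f 19 1 21
f 19 21 20
f 20 21 22
f 20 22 4
f 21 1 23
f 21 23 22
f 22 23 24
f 22 24 4
f 23 1 25
f 23 25 24
f 24 25 26
f 24 26 4
f 25 1 27
f 25 27 26
f 26 27 28
f 26 28 4
f 27 1 29
f 27 29 28
f 28 29 30
f 28 30 4
f 29 1 31
f 29 31 30
f 30 31 32
f 30 32 4
f 31 1 2
f 31 2 32
f 32 2 3
f 32 3 4
f 34 36 33
f 37 34 33
f 33 36 35
f 35 37 33
f 34 40 36
f 38 34 37
f 38 40 34
f 36 40 35
f 39 37 35
f 35 40 39
f 39 38 37
f 40 38 39
f 41 78 57
f 78 52 81
f 57 81 46
f 78 81 57
f 41 57 53
f 57 46 58
f 53 58 42
f 57 58 53
f 41 53 62
f 53 42 63
f 62 63 48
f 53 63 62
f 41 62 74
f 62 48 77
f 74 77 51
f 62 77 74
f 41 74 78
f 74 51 82
f 78 82 52
f 74 82 78
f 42 58 69
f 58 46 72
f 69 72 50
f 58 72 69
f 46 81 59
f 81 52 80
f 59 80 45
f 81 80 59
f 52 82 79
f 82 51 75
f 79 75 43
f 82 75 79
f 51 77 76
f 77 48 64
f 76 64 47
f 77 64 76
f 48 63 68
f 63 42 65
f 68 65 49
f 63 65 68
f 44 70 56
f 70 50 71
f 56 71 45
f 70 71 56
f 44 56 54
f 56 45 55
f 54 55 43
f 56 55 54
f 44 54 61
f 54 43 60
f 61 60 47
f 54 60 61
f 44 61 66
f 61 47 67
f 66 67 49
f 61 67 66
f 44 66 70
f 66 49 73
f 70 73 50
f 66 73 70
f 45 71 59
f 71 50 72
f 59 72 46
f 71 72 59
f 43 55 79
f 55 45 80
f 79 80 52
f 55 80 79
f 47 60 76
f 60 43 75
f 76 75 51
f 60 75 76
f 49 67 68
f 67 47 64
f 68 64 48
f 67 64 68
f 50 73 69
f 73 49 65
f 69 65 42
f 73 65 69
f 84 83 86
f 84 86 85
f 86 83 87
f 86 87 85
f 87 83 88
f 87 88 85
f 88 83 89
f 88 89 85
f 89 83 90
f 89 90 85
f 90 83 91
f 90 91 85
f 91 83 92
f 91 92 85
f 92 83 93
f 92 93 85
f 93 83 94
f 93 94 85
f 94 83 84
f 94 84 85
f 96 95 99
f 96 99 97
f 97 99 100
f 97 100 98
f 99 95 101
f 99 101 100
f 100 101 102
f 100 102 98
f 101 95 103
f 101 103 102
f 102 103 104
f 102 104 98
f 103 95 105
f 103 105 104
f 104 105 106
f 104 106 98
f 105 95 107
f 105 107 106
f 106 107 108
f 106 108 98
f 107 95 109
f 107 109 108
f 108 109 110
f 108 110 98
f 109 95 111
f 109 111 110
f 110 111 112
f 110 112 98
f 111 95 113
f 111 113 112
f 112 113 114
f 112 114 98
f 113 95 96
f 113 96 114
f 114 96 97
f 114 97 98



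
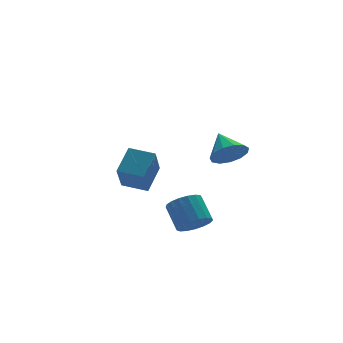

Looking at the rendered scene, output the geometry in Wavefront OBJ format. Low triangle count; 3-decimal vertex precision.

v -2.943 -3.561 -3.098
v -2.164 -3.971 -2.602
v -2.199 -2.689 -1.487
v -2.977 -2.279 -1.982
v -1.955 -3.682 -2.928
v -1.989 -2.4 -1.812
v -1.971 -3.366 -3.293
v -2.006 -2.083 -2.177
v -2.21 -3.094 -3.613
v -2.245 -1.811 -2.497
v -2.617 -2.929 -3.815
v -2.652 -1.646 -2.699
v -3.099 -2.909 -3.853
v -3.133 -1.626 -2.737
v -3.545 -3.038 -3.718
v -3.579 -1.756 -2.602
v -3.853 -3.288 -3.441
v -3.887 -2.005 -2.325
v -3.952 -3.6 -3.085
v -3.986 -2.317 -1.969
v -3.82 -3.903 -2.732
v -3.855 -2.62 -1.617
v -3.487 -4.128 -2.463
v -3.522 -2.845 -1.348
v -3.03 -4.223 -2.34
v -3.064 -2.941 -1.224
v -2.552 -4.167 -2.39
v -2.587 -2.884 -1.274
v -0.871 -3.36 1.57
v 0.212 -3.327 1.447
v -0.809 -1.92 2.49
v -0.025 -3.015 0.974
v -0.531 -2.812 0.691
v -1.144 -2.783 0.686
v -1.671 -2.937 0.962
v -1.943 -3.225 1.431
v -1.875 -3.556 1.944
v -1.488 -3.825 2.338
v -0.905 -3.946 2.488
v -0.311 -3.881 2.346
v 0.105 -3.65 1.958
v -3.544 1.592 -1.754
v -2.389 2.588 -0.639
v -4.674 2.678 -1.555
v -3.518 3.675 -0.439
v -2.802 2.685 -3.501
v -1.646 3.682 -2.385
v -3.931 3.772 -3.301
v -2.776 4.768 -2.186
f 2 1 5
f 2 5 3
f 3 5 6
f 3 6 4
f 5 1 7
f 5 7 6
f 6 7 8
f 6 8 4
f 7 1 9
f 7 9 8
f 8 9 10
f 8 10 4
f 9 1 11
f 9 11 10
f 10 11 12
f 10 12 4
f 11 1 13
f 11 13 12
f 12 13 14
f 12 14 4
f 13 1 15
f 13 15 14
f 14 15 16
f 14 16 4
f 15 1 17
f 15 17 16
f 16 17 18
f 16 18 4
f 17 1 19
f 17 19 18
f 18 19 20
f 18 20 4
f 19 1 21
f 19 21 20
f 20 21 22
f 20 22 4
f 21 1 23
f 21 23 22
f 22 23 24
f 22 24 4
f 23 1 25
f 23 25 24
f 24 25 26
f 24 26 4
f 25 1 27
f 25 27 26
f 26 27 28
f 26 28 4
f 27 1 2
f 27 2 28
f 28 2 3
f 28 3 4
f 30 29 32
f 30 32 31
f 32 29 33
f 32 33 31
f 33 29 34
f 33 34 31
f 34 29 35
f 34 35 31
f 35 29 36
f 35 36 31
f 36 29 37
f 36 37 31
f 37 29 38
f 37 38 31
f 38 29 39
f 38 39 31
f 39 29 40
f 39 40 31
f 40 29 41
f 40 41 31
f 41 29 30
f 41 30 31
f 43 45 42
f 46 43 42
f 42 45 44
f 44 46 42
f 43 49 45
f 47 43 46
f 47 49 43
f 45 49 44
f 48 46 44
f 44 49 48
f 48 47 46
f 49 47 48



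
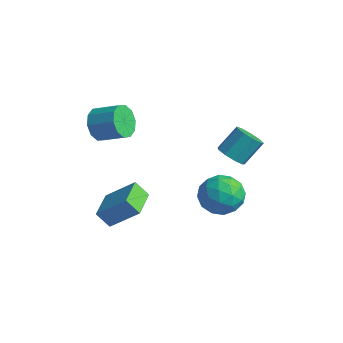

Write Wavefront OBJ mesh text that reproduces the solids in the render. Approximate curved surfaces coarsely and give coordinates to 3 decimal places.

v 1.065 0.494 2.147
v 1.682 0.838 1.694
v 1.913 1.931 2.839
v 1.295 1.586 3.293
v 1.18 1.084 1.561
v 1.411 2.177 2.706
v 0.624 1.053 1.702
v 0.855 2.146 2.848
v 0.274 0.761 2.052
v 0.505 1.854 3.197
v 0.294 0.343 2.446
v 0.525 1.436 3.591
v 0.674 -0.004 2.7
v 0.905 1.089 3.846
v 1.238 -0.118 2.696
v 1.469 0.975 3.842
v 1.72 0.054 2.435
v 1.951 1.146 3.58
v 1.895 0.431 2.039
v 2.126 1.524 3.185
v -3.471 -2.901 -2.643
v -4.079 -3.264 -1.814
v -2.186 -2.032 -1.318
v -2.794 -2.395 -0.49
v -2.466 -4.465 -2.59
v -3.074 -4.828 -1.762
v -1.181 -3.596 -1.266
v -1.789 -3.959 -0.437
v -4.539 -3.225 3.447
v -3.964 -3.824 2.855
v -2.685 -3.234 3.502
v -3.261 -2.635 4.093
v -4.059 -3.282 2.548
v -2.78 -2.691 3.195
v -4.338 -2.717 2.585
v -3.059 -2.127 3.232
v -4.694 -2.347 2.951
v -3.415 -1.757 3.598
v -4.991 -2.313 3.506
v -3.712 -1.722 4.153
v -5.115 -2.626 4.038
v -3.836 -2.036 4.685
v -5.02 -3.169 4.345
v -3.741 -2.578 4.992
v -4.741 -3.733 4.308
v -3.462 -3.143 4.955
v -4.385 -4.103 3.942
v -3.106 -3.513 4.589
v -4.088 -4.138 3.387
v -2.809 -3.547 4.034
v 1.795 -0.246 1.414
v 2.913 -0.346 0.861
v 1.207 -1.974 0.539
v 2.325 -2.074 -0.014
v 2.226 -2.215 1.225
v 2.589 -1.147 1.766
v 1.531 -1.173 -0.366
v 1.894 -0.105 0.175
v 2.75 -0.919 -0.239
v 3.179 -1.563 0.744
v 0.941 -0.757 0.656
v 1.37 -1.401 1.639
v 2.405 -0.144 1.215
v 1.715 -2.176 0.185
v 1.656 -2.259 0.914
v 2.313 -2.317 0.589
v 2.215 -0.615 1.746
v 2.872 -0.674 1.421
v 2.468 -1.772 1.635
v 1.248 -1.646 -0.021
v 1.905 -1.705 -0.346
v 1.807 -0.003 0.811
v 2.464 -0.061 0.486
v 1.652 -0.548 -0.235
v 2.967 -0.54 0.243
v 2.621 -1.555 -0.272
v 2.155 -1.026 -0.479
v 2.368 -0.398 -0.161
v 3.219 -0.918 0.821
v 2.874 -1.934 0.306
v 2.815 -2.017 1.034
v 3.028 -1.389 1.352
v 3.123 -1.255 0.174
v 1.246 -0.386 1.094
v 0.901 -1.402 0.579
v 1.092 -0.931 0.048
v 1.305 -0.303 0.366
v 1.499 -0.765 1.672
v 1.153 -1.78 1.157
v 1.752 -1.922 1.561
v 1.965 -1.294 1.879
v 0.997 -1.065 1.226
f 2 1 5
f 2 5 3
f 3 5 6
f 3 6 4
f 5 1 7
f 5 7 6
f 6 7 8
f 6 8 4
f 7 1 9
f 7 9 8
f 8 9 10
f 8 10 4
f 9 1 11
f 9 11 10
f 10 11 12
f 10 12 4
f 11 1 13
f 11 13 12
f 12 13 14
f 12 14 4
f 13 1 15
f 13 15 14
f 14 15 16
f 14 16 4
f 15 1 17
f 15 17 16
f 16 17 18
f 16 18 4
f 17 1 19
f 17 19 18
f 18 19 20
f 18 20 4
f 19 1 2
f 19 2 20
f 20 2 3
f 20 3 4
f 22 24 21
f 25 22 21
f 21 24 23
f 23 25 21
f 22 28 24
f 26 22 25
f 26 28 22
f 24 28 23
f 27 25 23
f 23 28 27
f 27 26 25
f 28 26 27
f 30 29 33
f 30 33 31
f 31 33 34
f 31 34 32
f 33 29 35
f 33 35 34
f 34 35 36
f 34 36 32
f 35 29 37
f 35 37 36
f 36 37 38
f 36 38 32
f 37 29 39
f 37 39 38
f 38 39 40
f 38 40 32
f 39 29 41
f 39 41 40
f 40 41 42
f 40 42 32
f 41 29 43
f 41 43 42
f 42 43 44
f 42 44 32
f 43 29 45
f 43 45 44
f 44 45 46
f 44 46 32
f 45 29 47
f 45 47 46
f 46 47 48
f 46 48 32
f 47 29 49
f 47 49 48
f 48 49 50
f 48 50 32
f 49 29 30
f 49 30 50
f 50 30 31
f 50 31 32
f 51 88 67
f 88 62 91
f 67 91 56
f 88 91 67
f 51 67 63
f 67 56 68
f 63 68 52
f 67 68 63
f 51 63 72
f 63 52 73
f 72 73 58
f 63 73 72
f 51 72 84
f 72 58 87
f 84 87 61
f 72 87 84
f 51 84 88
f 84 61 92
f 88 92 62
f 84 92 88
f 52 68 79
f 68 56 82
f 79 82 60
f 68 82 79
f 56 91 69
f 91 62 90
f 69 90 55
f 91 90 69
f 62 92 89
f 92 61 85
f 89 85 53
f 92 85 89
f 61 87 86
f 87 58 74
f 86 74 57
f 87 74 86
f 58 73 78
f 73 52 75
f 78 75 59
f 73 75 78
f 54 80 66
f 80 60 81
f 66 81 55
f 80 81 66
f 54 66 64
f 66 55 65
f 64 65 53
f 66 65 64
f 54 64 71
f 64 53 70
f 71 70 57
f 64 70 71
f 54 71 76
f 71 57 77
f 76 77 59
f 71 77 76
f 54 76 80
f 76 59 83
f 80 83 60
f 76 83 80
f 55 81 69
f 81 60 82
f 69 82 56
f 81 82 69
f 53 65 89
f 65 55 90
f 89 90 62
f 65 90 89
f 57 70 86
f 70 53 85
f 86 85 61
f 70 85 86
f 59 77 78
f 77 57 74
f 78 74 58
f 77 74 78
f 60 83 79
f 83 59 75
f 79 75 52
f 83 75 79



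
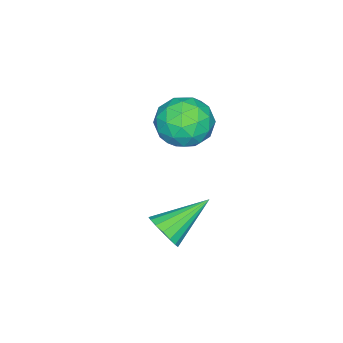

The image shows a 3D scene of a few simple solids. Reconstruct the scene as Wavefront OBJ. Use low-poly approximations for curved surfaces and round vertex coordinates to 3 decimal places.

v 1.792 3.66 -2.583
v 2.12 4.021 -2.402
v 0.768 4.26 -1.917
v 2.038 4.118 -2.616
v 1.899 4.109 -2.822
v 1.736 3.998 -2.974
v 1.585 3.81 -3.036
v 1.482 3.587 -2.994
v 1.45 3.382 -2.858
v 1.496 3.24 -2.659
v 1.61 3.194 -2.442
v 1.766 3.255 -2.258
v 1.927 3.409 -2.148
v 2.058 3.621 -2.138
v 2.128 3.842 -2.229
v -1.682 2.602 -0.868
v -1.138 3.157 -0.832
v -0.922 1.903 -1.588
v -0.378 2.458 -1.552
v -0.555 2.044 -0.917
v -1.025 2.476 -0.472
v -1.035 2.584 -1.948
v -1.505 3.016 -1.503
v -0.738 3.146 -1.499
v -0.441 2.812 -0.862
v -1.619 2.248 -1.558
v -1.322 1.914 -0.921
v -1.477 2.941 -0.787
v -0.583 2.119 -1.633
v -0.687 1.876 -1.26
v -0.367 2.202 -1.239
v -1.41 2.54 -0.575
v -1.09 2.867 -0.554
v -0.747 2.213 -0.604
v -0.97 2.193 -1.866
v -0.65 2.52 -1.845
v -1.693 2.858 -1.181
v -1.373 3.184 -1.16
v -1.313 2.847 -1.816
v -0.922 3.26 -1.157
v -0.475 2.85 -1.581
v -0.862 2.924 -1.814
v -1.138 3.177 -1.552
v -0.747 3.064 -0.783
v -0.3 2.654 -1.206
v -0.404 2.41 -0.833
v -0.681 2.664 -0.572
v -0.512 3.058 -1.175
v -1.76 2.406 -1.214
v -1.313 1.996 -1.637
v -1.379 2.396 -1.848
v -1.656 2.65 -1.587
v -1.585 2.21 -0.839
v -1.138 1.8 -1.263
v -0.922 1.883 -0.868
v -1.198 2.136 -0.606
v -1.548 2.002 -1.245
f 2 1 4
f 2 4 3
f 4 1 5
f 4 5 3
f 5 1 6
f 5 6 3
f 6 1 7
f 6 7 3
f 7 1 8
f 7 8 3
f 8 1 9
f 8 9 3
f 9 1 10
f 9 10 3
f 10 1 11
f 10 11 3
f 11 1 12
f 11 12 3
f 12 1 13
f 12 13 3
f 13 1 14
f 13 14 3
f 14 1 15
f 14 15 3
f 15 1 2
f 15 2 3
f 16 53 32
f 53 27 56
f 32 56 21
f 53 56 32
f 16 32 28
f 32 21 33
f 28 33 17
f 32 33 28
f 16 28 37
f 28 17 38
f 37 38 23
f 28 38 37
f 16 37 49
f 37 23 52
f 49 52 26
f 37 52 49
f 16 49 53
f 49 26 57
f 53 57 27
f 49 57 53
f 17 33 44
f 33 21 47
f 44 47 25
f 33 47 44
f 21 56 34
f 56 27 55
f 34 55 20
f 56 55 34
f 27 57 54
f 57 26 50
f 54 50 18
f 57 50 54
f 26 52 51
f 52 23 39
f 51 39 22
f 52 39 51
f 23 38 43
f 38 17 40
f 43 40 24
f 38 40 43
f 19 45 31
f 45 25 46
f 31 46 20
f 45 46 31
f 19 31 29
f 31 20 30
f 29 30 18
f 31 30 29
f 19 29 36
f 29 18 35
f 36 35 22
f 29 35 36
f 19 36 41
f 36 22 42
f 41 42 24
f 36 42 41
f 19 41 45
f 41 24 48
f 45 48 25
f 41 48 45
f 20 46 34
f 46 25 47
f 34 47 21
f 46 47 34
f 18 30 54
f 30 20 55
f 54 55 27
f 30 55 54
f 22 35 51
f 35 18 50
f 51 50 26
f 35 50 51
f 24 42 43
f 42 22 39
f 43 39 23
f 42 39 43
f 25 48 44
f 48 24 40
f 44 40 17
f 48 40 44



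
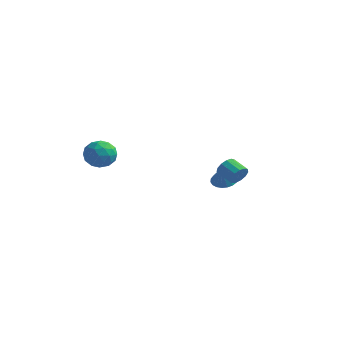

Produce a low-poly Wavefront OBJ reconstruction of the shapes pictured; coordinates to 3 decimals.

v 1.514 0.928 -2.376
v 2.197 1.336 -2.295
v 1.726 0.352 -1.264
v 1.978 1.539 -2.148
v 1.678 1.635 -2.041
v 1.35 1.61 -1.992
v 1.05 1.466 -2.009
v 0.831 1.23 -2.09
v 0.73 0.941 -2.22
v 0.764 0.65 -2.377
v 0.928 0.406 -2.534
v 1.194 0.253 -2.664
v 1.515 0.217 -2.744
v 1.835 0.303 -2.76
v 2.101 0.498 -2.71
v 2.265 0.766 -2.602
v 2.299 1.063 -2.455
v 4.451 -1.531 -0.687
v 4.7 -1.805 -0.117
v 3.677 -1.704 0.377
v 3.429 -1.429 -0.193
v 4.752 -1.427 -0.086
v 3.73 -1.326 0.408
v 4.709 -1.081 -0.246
v 3.686 -0.98 0.248
v 4.584 -0.879 -0.546
v 3.561 -0.777 -0.052
v 4.417 -0.883 -0.891
v 3.394 -0.782 -0.397
v 4.261 -1.093 -1.171
v 3.238 -0.992 -0.677
v 4.165 -1.442 -1.297
v 3.143 -1.34 -0.803
v 4.16 -1.819 -1.23
v 3.138 -1.718 -0.736
v 4.248 -2.104 -0.99
v 3.226 -2.003 -0.496
v 4.4 -2.208 -0.654
v 3.378 -2.107 -0.16
v 4.569 -2.096 -0.328
v 3.546 -1.995 0.166
v -3.673 -2.816 0.07
v -3.046 -3.644 0.289
v -4.754 -3.856 -0.769
v -4.127 -4.684 -0.55
v -4.668 -4.207 0.23
v -4 -3.565 0.748
v -3.8 -3.935 -1.228
v -3.132 -3.293 -0.71
v -3.124 -4.336 -0.513
v -3.661 -4.504 0.388
v -4.139 -2.996 -0.868
v -4.676 -3.164 0.033
v -3.265 -3.139 0.253
v -4.535 -4.361 -0.733
v -4.854 -4.081 -0.275
v -4.485 -4.568 -0.146
v -3.826 -3.092 0.522
v -3.457 -3.579 0.651
v -4.411 -3.91 0.617
v -4.343 -3.921 -1.131
v -3.974 -4.408 -1.002
v -3.315 -2.932 -0.334
v -2.946 -3.419 -0.205
v -3.389 -3.59 -1.097
v -2.942 -4.033 -0.09
v -3.577 -4.644 -0.582
v -3.385 -4.204 -0.981
v -2.992 -3.826 -0.676
v -3.258 -4.131 0.44
v -3.893 -4.742 -0.053
v -4.211 -4.462 0.405
v -3.819 -4.084 0.71
v -3.304 -4.538 -0.031
v -3.907 -2.758 -0.427
v -4.542 -3.369 -0.92
v -3.981 -3.416 -1.19
v -3.589 -3.038 -0.885
v -4.223 -2.856 0.102
v -4.858 -3.467 -0.39
v -4.808 -3.674 0.196
v -4.415 -3.296 0.501
v -4.496 -2.962 -0.449
f 2 1 4
f 2 4 3
f 4 1 5
f 4 5 3
f 5 1 6
f 5 6 3
f 6 1 7
f 6 7 3
f 7 1 8
f 7 8 3
f 8 1 9
f 8 9 3
f 9 1 10
f 9 10 3
f 10 1 11
f 10 11 3
f 11 1 12
f 11 12 3
f 12 1 13
f 12 13 3
f 13 1 14
f 13 14 3
f 14 1 15
f 14 15 3
f 15 1 16
f 15 16 3
f 16 1 17
f 16 17 3
f 17 1 2
f 17 2 3
f 19 18 22
f 19 22 20
f 20 22 23
f 20 23 21
f 22 18 24
f 22 24 23
f 23 24 25
f 23 25 21
f 24 18 26
f 24 26 25
f 25 26 27
f 25 27 21
f 26 18 28
f 26 28 27
f 27 28 29
f 27 29 21
f 28 18 30
f 28 30 29
f 29 30 31
f 29 31 21
f 30 18 32
f 30 32 31
f 31 32 33
f 31 33 21
f 32 18 34
f 32 34 33
f 33 34 35
f 33 35 21
f 34 18 36
f 34 36 35
f 35 36 37
f 35 37 21
f 36 18 38
f 36 38 37
f 37 38 39
f 37 39 21
f 38 18 40
f 38 40 39
f 39 40 41
f 39 41 21
f 40 18 19
f 40 19 41
f 41 19 20
f 41 20 21
f 42 79 58
f 79 53 82
f 58 82 47
f 79 82 58
f 42 58 54
f 58 47 59
f 54 59 43
f 58 59 54
f 42 54 63
f 54 43 64
f 63 64 49
f 54 64 63
f 42 63 75
f 63 49 78
f 75 78 52
f 63 78 75
f 42 75 79
f 75 52 83
f 79 83 53
f 75 83 79
f 43 59 70
f 59 47 73
f 70 73 51
f 59 73 70
f 47 82 60
f 82 53 81
f 60 81 46
f 82 81 60
f 53 83 80
f 83 52 76
f 80 76 44
f 83 76 80
f 52 78 77
f 78 49 65
f 77 65 48
f 78 65 77
f 49 64 69
f 64 43 66
f 69 66 50
f 64 66 69
f 45 71 57
f 71 51 72
f 57 72 46
f 71 72 57
f 45 57 55
f 57 46 56
f 55 56 44
f 57 56 55
f 45 55 62
f 55 44 61
f 62 61 48
f 55 61 62
f 45 62 67
f 62 48 68
f 67 68 50
f 62 68 67
f 45 67 71
f 67 50 74
f 71 74 51
f 67 74 71
f 46 72 60
f 72 51 73
f 60 73 47
f 72 73 60
f 44 56 80
f 56 46 81
f 80 81 53
f 56 81 80
f 48 61 77
f 61 44 76
f 77 76 52
f 61 76 77
f 50 68 69
f 68 48 65
f 69 65 49
f 68 65 69
f 51 74 70
f 74 50 66
f 70 66 43
f 74 66 70

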